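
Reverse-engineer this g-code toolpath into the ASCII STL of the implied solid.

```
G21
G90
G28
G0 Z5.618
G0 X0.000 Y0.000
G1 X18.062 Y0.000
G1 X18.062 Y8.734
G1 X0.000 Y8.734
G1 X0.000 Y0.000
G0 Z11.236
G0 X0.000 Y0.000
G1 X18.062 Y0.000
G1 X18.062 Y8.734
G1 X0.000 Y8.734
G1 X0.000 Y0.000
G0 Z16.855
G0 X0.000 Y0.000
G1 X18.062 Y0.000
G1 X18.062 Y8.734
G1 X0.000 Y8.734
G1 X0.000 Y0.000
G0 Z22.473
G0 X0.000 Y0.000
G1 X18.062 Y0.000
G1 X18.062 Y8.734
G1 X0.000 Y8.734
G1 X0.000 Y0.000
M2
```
solid part
  facet normal 0.0000 0.0000 -1.0000
    outer loop
      vertex 18.062 8.734 0.000
      vertex 18.062 0.000 0.000
      vertex 0.000 0.000 0.000
    endloop
  endfacet
  facet normal 0.0000 0.0000 -1.0000
    outer loop
      vertex 0.000 8.734 0.000
      vertex 18.062 8.734 0.000
      vertex 0.000 0.000 0.000
    endloop
  endfacet
  facet normal 0.0000 0.0000 1.0000
    outer loop
      vertex 0.000 0.000 22.473
      vertex 18.062 0.000 22.473
      vertex 18.062 8.734 22.473
    endloop
  endfacet
  facet normal 0.0000 0.0000 1.0000
    outer loop
      vertex 0.000 0.000 22.473
      vertex 18.062 8.734 22.473
      vertex 0.000 8.734 22.473
    endloop
  endfacet
  facet normal 0.0000 -1.0000 0.0000
    outer loop
      vertex 0.000 0.000 0.000
      vertex 18.062 0.000 0.000
      vertex 18.062 0.000 22.473
    endloop
  endfacet
  facet normal 0.0000 -1.0000 0.0000
    outer loop
      vertex 0.000 0.000 0.000
      vertex 18.062 0.000 22.473
      vertex 0.000 0.000 22.473
    endloop
  endfacet
  facet normal 0.0000 1.0000 0.0000
    outer loop
      vertex 18.062 8.734 22.473
      vertex 18.062 8.734 0.000
      vertex 0.000 8.734 0.000
    endloop
  endfacet
  facet normal 0.0000 1.0000 0.0000
    outer loop
      vertex 0.000 8.734 22.473
      vertex 18.062 8.734 22.473
      vertex 0.000 8.734 0.000
    endloop
  endfacet
  facet normal -1.0000 0.0000 0.0000
    outer loop
      vertex 0.000 8.734 22.473
      vertex 0.000 8.734 0.000
      vertex 0.000 0.000 0.000
    endloop
  endfacet
  facet normal -1.0000 0.0000 0.0000
    outer loop
      vertex 0.000 0.000 22.473
      vertex 0.000 8.734 22.473
      vertex 0.000 0.000 0.000
    endloop
  endfacet
  facet normal 1.0000 0.0000 0.0000
    outer loop
      vertex 18.062 0.000 0.000
      vertex 18.062 8.734 0.000
      vertex 18.062 8.734 22.473
    endloop
  endfacet
  facet normal 1.0000 0.0000 0.0000
    outer loop
      vertex 18.062 0.000 0.000
      vertex 18.062 8.734 22.473
      vertex 18.062 0.000 22.473
    endloop
  endfacet
endsolid part

The G0 Z moves step by Δz≈5.618 mm. Every layer's G1 loop is the same polygon, so the solid is a straight extrusion of it from z=0 to z≈22.5. Closing with flat bottom and top caps and triangulating gives 12 facets — a rectangular box, roughly 18.1 × 8.73 mm footprint and 22.5 mm tall.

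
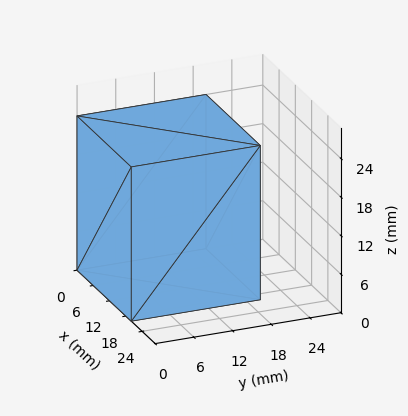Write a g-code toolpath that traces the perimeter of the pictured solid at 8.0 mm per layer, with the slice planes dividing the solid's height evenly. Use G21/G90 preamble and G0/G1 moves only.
Reading the render: the shape is a rectangular box, roughly 20 × 20 mm footprint and 24 mm tall (dimensions read to the nearest mm from the axis ticks). For the g-code, the solid's height is divided into equal slices at the stated Δz and each level perimeter traced with G1 moves after a G0 lift.

; perimeter-only toolpath
G21 ; units = mm
G90 ; absolute positioning
G28 ; home
; layer 1
G0 Z8.0
G0 X0.0 Y0.0
G1 X20.0 Y0.0
G1 X20.0 Y20.0
G1 X0.0 Y20.0
G1 X0.0 Y0.0
; layer 2
G0 Z16.0
G0 X0.0 Y0.0
G1 X20.0 Y0.0
G1 X20.0 Y20.0
G1 X0.0 Y20.0
G1 X0.0 Y0.0
; layer 3
G0 Z24.0
G0 X0.0 Y0.0
G1 X20.0 Y0.0
G1 X20.0 Y20.0
G1 X0.0 Y20.0
G1 X0.0 Y0.0
M2 ; end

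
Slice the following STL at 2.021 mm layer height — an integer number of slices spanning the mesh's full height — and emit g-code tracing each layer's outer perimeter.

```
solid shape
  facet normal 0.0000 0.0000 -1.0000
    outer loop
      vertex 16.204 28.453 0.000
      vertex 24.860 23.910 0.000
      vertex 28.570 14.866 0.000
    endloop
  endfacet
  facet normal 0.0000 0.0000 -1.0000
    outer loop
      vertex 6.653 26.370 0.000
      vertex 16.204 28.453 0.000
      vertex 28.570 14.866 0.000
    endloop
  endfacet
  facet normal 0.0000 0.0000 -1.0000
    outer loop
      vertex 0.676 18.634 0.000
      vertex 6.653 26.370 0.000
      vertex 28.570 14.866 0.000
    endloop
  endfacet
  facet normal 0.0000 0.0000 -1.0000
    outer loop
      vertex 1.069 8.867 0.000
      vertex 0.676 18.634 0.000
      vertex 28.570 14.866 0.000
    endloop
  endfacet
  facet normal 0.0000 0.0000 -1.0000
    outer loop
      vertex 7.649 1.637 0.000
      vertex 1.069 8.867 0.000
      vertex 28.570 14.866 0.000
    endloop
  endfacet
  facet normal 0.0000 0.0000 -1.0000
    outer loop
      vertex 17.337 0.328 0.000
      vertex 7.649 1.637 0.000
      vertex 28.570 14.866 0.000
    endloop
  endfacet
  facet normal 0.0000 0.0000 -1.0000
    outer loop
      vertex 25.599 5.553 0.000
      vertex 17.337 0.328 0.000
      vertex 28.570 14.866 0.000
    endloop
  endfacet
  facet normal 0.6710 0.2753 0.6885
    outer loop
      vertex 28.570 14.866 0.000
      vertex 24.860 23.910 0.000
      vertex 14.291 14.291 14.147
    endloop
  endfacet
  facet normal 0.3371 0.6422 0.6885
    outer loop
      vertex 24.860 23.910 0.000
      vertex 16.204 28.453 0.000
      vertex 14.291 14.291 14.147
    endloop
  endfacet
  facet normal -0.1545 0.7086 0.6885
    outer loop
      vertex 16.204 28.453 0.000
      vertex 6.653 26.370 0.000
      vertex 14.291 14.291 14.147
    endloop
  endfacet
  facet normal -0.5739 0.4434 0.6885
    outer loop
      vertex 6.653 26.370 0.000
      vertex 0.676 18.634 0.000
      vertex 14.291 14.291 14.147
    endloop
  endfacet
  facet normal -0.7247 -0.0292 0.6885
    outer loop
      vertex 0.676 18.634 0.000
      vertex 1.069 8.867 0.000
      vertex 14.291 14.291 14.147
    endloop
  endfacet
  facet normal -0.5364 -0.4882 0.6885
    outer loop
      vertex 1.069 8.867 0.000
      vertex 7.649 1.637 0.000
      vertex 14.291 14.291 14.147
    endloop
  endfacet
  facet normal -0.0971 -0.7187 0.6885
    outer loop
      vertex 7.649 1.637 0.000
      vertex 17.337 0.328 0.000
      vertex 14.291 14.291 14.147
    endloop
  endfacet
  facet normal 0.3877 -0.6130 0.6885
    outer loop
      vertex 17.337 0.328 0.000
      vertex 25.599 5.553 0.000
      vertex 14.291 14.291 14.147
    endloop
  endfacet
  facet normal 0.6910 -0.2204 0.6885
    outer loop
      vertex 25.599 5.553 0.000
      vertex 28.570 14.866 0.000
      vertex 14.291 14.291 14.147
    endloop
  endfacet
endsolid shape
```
; perimeter-only toolpath
G21 ; units = mm
G90 ; absolute positioning
G28 ; home
; layer 1
G0 Z2.021
G0 X26.530 Y14.784
G1 X23.350 Y22.536
G1 X15.931 Y26.430
G1 X7.744 Y24.644
G1 X2.621 Y18.014
G1 X2.958 Y9.642
G1 X8.598 Y3.445
G1 X16.902 Y2.323
G1 X23.984 Y6.801
G1 X26.530 Y14.784
; layer 2
G0 Z4.042
G0 X24.490 Y14.702
G1 X21.840 Y21.162
G1 X15.657 Y24.407
G1 X8.835 Y22.919
G1 X4.566 Y17.393
G1 X4.847 Y10.417
G1 X9.547 Y5.252
G1 X16.467 Y4.317
G1 X22.368 Y8.050
G1 X24.490 Y14.702
; layer 3
G0 Z6.063
G0 X22.450 Y14.620
G1 X20.330 Y19.788
G1 X15.384 Y22.384
G1 X9.926 Y21.193
G1 X6.511 Y16.773
G1 X6.736 Y11.192
G1 X10.496 Y7.060
G1 X16.032 Y6.312
G1 X20.753 Y9.298
G1 X22.450 Y14.620
; layer 4
G0 Z8.084
G0 X20.411 Y14.537
G1 X18.821 Y18.413
G1 X15.111 Y20.360
G1 X11.018 Y19.468
G1 X8.456 Y16.152
G1 X8.624 Y11.966
G1 X11.444 Y8.868
G1 X15.596 Y8.307
G1 X19.137 Y10.546
G1 X20.411 Y14.537
; layer 5
G0 Z10.105
G0 X18.371 Y14.455
G1 X17.311 Y17.039
G1 X14.838 Y18.337
G1 X12.109 Y17.742
G1 X10.401 Y15.532
G1 X10.513 Y12.741
G1 X12.393 Y10.676
G1 X15.161 Y10.302
G1 X17.522 Y11.794
G1 X18.371 Y14.455
; layer 6
G0 Z12.126
G0 X16.331 Y14.373
G1 X15.801 Y15.665
G1 X14.564 Y16.314
G1 X13.200 Y16.017
G1 X12.346 Y14.911
G1 X12.402 Y13.516
G1 X13.342 Y12.483
G1 X14.726 Y12.296
G1 X15.906 Y13.043
G1 X16.331 Y14.373
M2 ; end

The solid is a regular 9-sided pyramid, base circumscribed radius ≈ 14.3 mm, apex at z ≈ 14.1 mm. Slicing at Δz = 2.021 mm — 7 equal slices spanning the solid's height, so layer i sits at z = i·h/7 — gives 6 non-empty perimeters. Each is a 9-segment closed polygon; G0 lifts to the layer z and rapids to the start vertex, then G1 traces the edges. The cross-section shrinks linearly with z (the slice at the apex is degenerate and omitted).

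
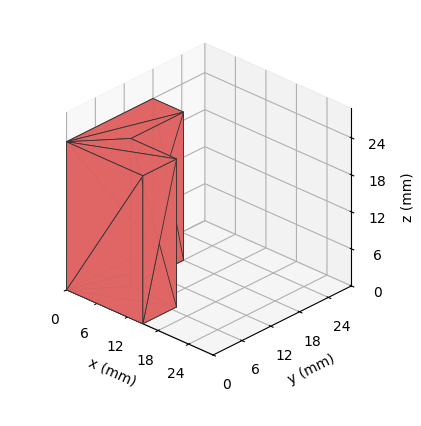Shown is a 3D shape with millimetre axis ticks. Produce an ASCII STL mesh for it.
Reading the render: the shape is an L-shaped prism: outer 15 × 18 mm, arm thicknesses ≈ 7 mm (horizontal) and 6 mm (vertical), extruded 24 mm in z (dimensions read to the nearest mm from the axis ticks). For the STL, each face is triangulated and given an outward normal.

solid part
  facet normal 0.0000 0.0000 -1.0000
    outer loop
      vertex 15.0 7.0 0.0
      vertex 15.0 0.0 0.0
      vertex 0.0 0.0 0.0
    endloop
  endfacet
  facet normal 0.0000 0.0000 -1.0000
    outer loop
      vertex 6.0 7.0 0.0
      vertex 15.0 7.0 0.0
      vertex 0.0 0.0 0.0
    endloop
  endfacet
  facet normal 0.0000 0.0000 -1.0000
    outer loop
      vertex 6.0 18.0 0.0
      vertex 6.0 7.0 0.0
      vertex 0.0 0.0 0.0
    endloop
  endfacet
  facet normal 0.0000 0.0000 -1.0000
    outer loop
      vertex 0.0 18.0 0.0
      vertex 6.0 18.0 0.0
      vertex 0.0 0.0 0.0
    endloop
  endfacet
  facet normal 0.0000 0.0000 1.0000
    outer loop
      vertex 0.0 0.0 24.0
      vertex 15.0 0.0 24.0
      vertex 15.0 7.0 24.0
    endloop
  endfacet
  facet normal 0.0000 0.0000 1.0000
    outer loop
      vertex 0.0 0.0 24.0
      vertex 15.0 7.0 24.0
      vertex 6.0 7.0 24.0
    endloop
  endfacet
  facet normal 0.0000 0.0000 1.0000
    outer loop
      vertex 0.0 0.0 24.0
      vertex 6.0 7.0 24.0
      vertex 6.0 18.0 24.0
    endloop
  endfacet
  facet normal 0.0000 0.0000 1.0000
    outer loop
      vertex 0.0 0.0 24.0
      vertex 6.0 18.0 24.0
      vertex 0.0 18.0 24.0
    endloop
  endfacet
  facet normal 0.0000 -1.0000 0.0000
    outer loop
      vertex 0.0 0.0 0.0
      vertex 15.0 0.0 0.0
      vertex 15.0 0.0 24.0
    endloop
  endfacet
  facet normal 0.0000 -1.0000 0.0000
    outer loop
      vertex 0.0 0.0 0.0
      vertex 15.0 0.0 24.0
      vertex 0.0 0.0 24.0
    endloop
  endfacet
  facet normal 1.0000 0.0000 0.0000
    outer loop
      vertex 15.0 0.0 0.0
      vertex 15.0 7.0 0.0
      vertex 15.0 7.0 24.0
    endloop
  endfacet
  facet normal 1.0000 0.0000 0.0000
    outer loop
      vertex 15.0 0.0 0.0
      vertex 15.0 7.0 24.0
      vertex 15.0 0.0 24.0
    endloop
  endfacet
  facet normal 0.0000 1.0000 0.0000
    outer loop
      vertex 15.0 7.0 0.0
      vertex 6.0 7.0 0.0
      vertex 6.0 7.0 24.0
    endloop
  endfacet
  facet normal 0.0000 1.0000 0.0000
    outer loop
      vertex 15.0 7.0 0.0
      vertex 6.0 7.0 24.0
      vertex 15.0 7.0 24.0
    endloop
  endfacet
  facet normal 1.0000 0.0000 0.0000
    outer loop
      vertex 6.0 7.0 0.0
      vertex 6.0 18.0 0.0
      vertex 6.0 18.0 24.0
    endloop
  endfacet
  facet normal 1.0000 0.0000 0.0000
    outer loop
      vertex 6.0 7.0 0.0
      vertex 6.0 18.0 24.0
      vertex 6.0 7.0 24.0
    endloop
  endfacet
  facet normal 0.0000 1.0000 0.0000
    outer loop
      vertex 6.0 18.0 0.0
      vertex 0.0 18.0 0.0
      vertex 0.0 18.0 24.0
    endloop
  endfacet
  facet normal 0.0000 1.0000 0.0000
    outer loop
      vertex 6.0 18.0 0.0
      vertex 0.0 18.0 24.0
      vertex 6.0 18.0 24.0
    endloop
  endfacet
  facet normal -1.0000 0.0000 0.0000
    outer loop
      vertex 0.0 18.0 0.0
      vertex 0.0 0.0 0.0
      vertex 0.0 0.0 24.0
    endloop
  endfacet
  facet normal -1.0000 0.0000 0.0000
    outer loop
      vertex 0.0 18.0 0.0
      vertex 0.0 0.0 24.0
      vertex 0.0 18.0 24.0
    endloop
  endfacet
endsolid part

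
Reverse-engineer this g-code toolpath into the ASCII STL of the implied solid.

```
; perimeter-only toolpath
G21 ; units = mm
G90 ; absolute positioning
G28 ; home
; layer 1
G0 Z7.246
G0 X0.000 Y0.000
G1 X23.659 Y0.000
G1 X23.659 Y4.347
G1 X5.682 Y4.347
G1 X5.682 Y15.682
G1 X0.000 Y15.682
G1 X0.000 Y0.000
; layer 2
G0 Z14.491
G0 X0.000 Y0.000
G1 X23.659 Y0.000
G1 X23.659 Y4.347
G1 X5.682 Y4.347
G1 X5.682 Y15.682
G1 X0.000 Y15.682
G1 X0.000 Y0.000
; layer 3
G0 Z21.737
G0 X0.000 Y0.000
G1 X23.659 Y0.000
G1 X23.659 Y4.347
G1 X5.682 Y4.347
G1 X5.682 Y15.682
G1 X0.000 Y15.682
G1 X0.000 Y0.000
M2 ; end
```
solid part
  facet normal 0.0000 0.0000 -1.0000
    outer loop
      vertex 23.659 4.347 0.000
      vertex 23.659 0.000 0.000
      vertex 0.000 0.000 0.000
    endloop
  endfacet
  facet normal 0.0000 0.0000 -1.0000
    outer loop
      vertex 5.682 4.347 0.000
      vertex 23.659 4.347 0.000
      vertex 0.000 0.000 0.000
    endloop
  endfacet
  facet normal 0.0000 0.0000 -1.0000
    outer loop
      vertex 5.682 15.682 0.000
      vertex 5.682 4.347 0.000
      vertex 0.000 0.000 0.000
    endloop
  endfacet
  facet normal 0.0000 0.0000 -1.0000
    outer loop
      vertex 0.000 15.682 0.000
      vertex 5.682 15.682 0.000
      vertex 0.000 0.000 0.000
    endloop
  endfacet
  facet normal 0.0000 0.0000 1.0000
    outer loop
      vertex 0.000 0.000 21.737
      vertex 23.659 0.000 21.737
      vertex 23.659 4.347 21.737
    endloop
  endfacet
  facet normal 0.0000 0.0000 1.0000
    outer loop
      vertex 0.000 0.000 21.737
      vertex 23.659 4.347 21.737
      vertex 5.682 4.347 21.737
    endloop
  endfacet
  facet normal 0.0000 0.0000 1.0000
    outer loop
      vertex 0.000 0.000 21.737
      vertex 5.682 4.347 21.737
      vertex 5.682 15.682 21.737
    endloop
  endfacet
  facet normal 0.0000 0.0000 1.0000
    outer loop
      vertex 0.000 0.000 21.737
      vertex 5.682 15.682 21.737
      vertex 0.000 15.682 21.737
    endloop
  endfacet
  facet normal 0.0000 -1.0000 0.0000
    outer loop
      vertex 0.000 0.000 0.000
      vertex 23.659 0.000 0.000
      vertex 23.659 0.000 21.737
    endloop
  endfacet
  facet normal 0.0000 -1.0000 0.0000
    outer loop
      vertex 0.000 0.000 0.000
      vertex 23.659 0.000 21.737
      vertex 0.000 0.000 21.737
    endloop
  endfacet
  facet normal 1.0000 0.0000 0.0000
    outer loop
      vertex 23.659 0.000 0.000
      vertex 23.659 4.347 0.000
      vertex 23.659 4.347 21.737
    endloop
  endfacet
  facet normal 1.0000 0.0000 0.0000
    outer loop
      vertex 23.659 0.000 0.000
      vertex 23.659 4.347 21.737
      vertex 23.659 0.000 21.737
    endloop
  endfacet
  facet normal 0.0000 1.0000 0.0000
    outer loop
      vertex 23.659 4.347 0.000
      vertex 5.682 4.347 0.000
      vertex 5.682 4.347 21.737
    endloop
  endfacet
  facet normal 0.0000 1.0000 0.0000
    outer loop
      vertex 23.659 4.347 0.000
      vertex 5.682 4.347 21.737
      vertex 23.659 4.347 21.737
    endloop
  endfacet
  facet normal 1.0000 0.0000 0.0000
    outer loop
      vertex 5.682 4.347 0.000
      vertex 5.682 15.682 0.000
      vertex 5.682 15.682 21.737
    endloop
  endfacet
  facet normal 1.0000 0.0000 0.0000
    outer loop
      vertex 5.682 4.347 0.000
      vertex 5.682 15.682 21.737
      vertex 5.682 4.347 21.737
    endloop
  endfacet
  facet normal 0.0000 1.0000 0.0000
    outer loop
      vertex 5.682 15.682 0.000
      vertex 0.000 15.682 0.000
      vertex 0.000 15.682 21.737
    endloop
  endfacet
  facet normal 0.0000 1.0000 0.0000
    outer loop
      vertex 5.682 15.682 0.000
      vertex 0.000 15.682 21.737
      vertex 5.682 15.682 21.737
    endloop
  endfacet
  facet normal -1.0000 0.0000 0.0000
    outer loop
      vertex 0.000 15.682 0.000
      vertex 0.000 0.000 0.000
      vertex 0.000 0.000 21.737
    endloop
  endfacet
  facet normal -1.0000 0.0000 0.0000
    outer loop
      vertex 0.000 15.682 0.000
      vertex 0.000 0.000 21.737
      vertex 0.000 15.682 21.737
    endloop
  endfacet
endsolid part

The G0 Z moves step by Δz≈7.246 mm. Every layer's G1 loop is the same polygon, so the solid is a straight extrusion of it from z=0 to z≈21.7. Closing with flat bottom and top caps and triangulating gives 20 facets — an L-shaped prism: outer 23.7 × 15.7 mm, arm thicknesses ≈ 4.35 mm (horizontal) and 5.68 mm (vertical), extruded 21.7 mm in z.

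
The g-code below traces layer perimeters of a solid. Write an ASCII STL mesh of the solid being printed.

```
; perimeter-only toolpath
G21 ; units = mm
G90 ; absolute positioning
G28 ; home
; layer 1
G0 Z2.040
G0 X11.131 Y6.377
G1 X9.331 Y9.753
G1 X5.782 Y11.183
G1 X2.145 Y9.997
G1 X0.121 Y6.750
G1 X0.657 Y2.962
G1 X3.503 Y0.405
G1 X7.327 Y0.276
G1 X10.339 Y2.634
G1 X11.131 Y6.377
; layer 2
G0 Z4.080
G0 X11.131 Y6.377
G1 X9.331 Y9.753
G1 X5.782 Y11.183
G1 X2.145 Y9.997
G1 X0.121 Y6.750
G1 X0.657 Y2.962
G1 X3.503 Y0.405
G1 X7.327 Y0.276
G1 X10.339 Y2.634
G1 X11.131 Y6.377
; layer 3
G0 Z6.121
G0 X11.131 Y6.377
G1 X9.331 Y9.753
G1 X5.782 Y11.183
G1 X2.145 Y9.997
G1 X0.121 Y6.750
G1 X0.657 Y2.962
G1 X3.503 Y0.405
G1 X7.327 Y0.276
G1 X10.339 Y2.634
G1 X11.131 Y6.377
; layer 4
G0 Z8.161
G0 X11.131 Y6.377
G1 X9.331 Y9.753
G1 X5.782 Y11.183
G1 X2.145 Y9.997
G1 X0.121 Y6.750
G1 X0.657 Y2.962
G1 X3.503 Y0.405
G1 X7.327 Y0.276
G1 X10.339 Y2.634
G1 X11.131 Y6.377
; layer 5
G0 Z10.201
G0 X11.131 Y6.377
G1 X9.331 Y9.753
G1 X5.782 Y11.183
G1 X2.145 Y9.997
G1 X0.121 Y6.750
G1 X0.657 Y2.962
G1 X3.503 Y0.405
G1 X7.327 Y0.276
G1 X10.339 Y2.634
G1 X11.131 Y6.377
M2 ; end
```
solid part
  facet normal 0.0000 0.0000 -1.0000
    outer loop
      vertex 5.782 11.183 0.000
      vertex 9.331 9.753 0.000
      vertex 11.131 6.377 0.000
    endloop
  endfacet
  facet normal 0.0000 0.0000 -1.0000
    outer loop
      vertex 2.145 9.997 0.000
      vertex 5.782 11.183 0.000
      vertex 11.131 6.377 0.000
    endloop
  endfacet
  facet normal 0.0000 0.0000 -1.0000
    outer loop
      vertex 0.121 6.750 0.000
      vertex 2.145 9.997 0.000
      vertex 11.131 6.377 0.000
    endloop
  endfacet
  facet normal 0.0000 0.0000 -1.0000
    outer loop
      vertex 0.657 2.962 0.000
      vertex 0.121 6.750 0.000
      vertex 11.131 6.377 0.000
    endloop
  endfacet
  facet normal 0.0000 0.0000 -1.0000
    outer loop
      vertex 3.503 0.405 0.000
      vertex 0.657 2.962 0.000
      vertex 11.131 6.377 0.000
    endloop
  endfacet
  facet normal 0.0000 0.0000 -1.0000
    outer loop
      vertex 7.327 0.276 0.000
      vertex 3.503 0.405 0.000
      vertex 11.131 6.377 0.000
    endloop
  endfacet
  facet normal 0.0000 0.0000 -1.0000
    outer loop
      vertex 10.339 2.634 0.000
      vertex 7.327 0.276 0.000
      vertex 11.131 6.377 0.000
    endloop
  endfacet
  facet normal 0.0000 0.0000 1.0000
    outer loop
      vertex 11.131 6.377 10.201
      vertex 9.331 9.753 10.201
      vertex 5.782 11.183 10.201
    endloop
  endfacet
  facet normal 0.0000 0.0000 1.0000
    outer loop
      vertex 11.131 6.377 10.201
      vertex 5.782 11.183 10.201
      vertex 2.145 9.997 10.201
    endloop
  endfacet
  facet normal 0.0000 0.0000 1.0000
    outer loop
      vertex 11.131 6.377 10.201
      vertex 2.145 9.997 10.201
      vertex 0.121 6.750 10.201
    endloop
  endfacet
  facet normal 0.0000 0.0000 1.0000
    outer loop
      vertex 11.131 6.377 10.201
      vertex 0.121 6.750 10.201
      vertex 0.657 2.962 10.201
    endloop
  endfacet
  facet normal 0.0000 0.0000 1.0000
    outer loop
      vertex 11.131 6.377 10.201
      vertex 0.657 2.962 10.201
      vertex 3.503 0.405 10.201
    endloop
  endfacet
  facet normal 0.0000 0.0000 1.0000
    outer loop
      vertex 11.131 6.377 10.201
      vertex 3.503 0.405 10.201
      vertex 7.327 0.276 10.201
    endloop
  endfacet
  facet normal 0.0000 0.0000 1.0000
    outer loop
      vertex 11.131 6.377 10.201
      vertex 7.327 0.276 10.201
      vertex 10.339 2.634 10.201
    endloop
  endfacet
  facet normal 0.8824 0.4705 0.0000
    outer loop
      vertex 11.131 6.377 0.000
      vertex 9.331 9.753 0.000
      vertex 9.331 9.753 10.201
    endloop
  endfacet
  facet normal 0.8824 0.4705 0.0000
    outer loop
      vertex 11.131 6.377 0.000
      vertex 9.331 9.753 10.201
      vertex 11.131 6.377 10.201
    endloop
  endfacet
  facet normal 0.3737 0.9275 0.0000
    outer loop
      vertex 9.331 9.753 0.000
      vertex 5.782 11.183 0.000
      vertex 5.782 11.183 10.201
    endloop
  endfacet
  facet normal 0.3737 0.9275 0.0000
    outer loop
      vertex 9.331 9.753 0.000
      vertex 5.782 11.183 10.201
      vertex 9.331 9.753 10.201
    endloop
  endfacet
  facet normal -0.3100 0.9507 0.0000
    outer loop
      vertex 5.782 11.183 0.000
      vertex 2.145 9.997 0.000
      vertex 2.145 9.997 10.201
    endloop
  endfacet
  facet normal -0.3100 0.9507 0.0000
    outer loop
      vertex 5.782 11.183 0.000
      vertex 2.145 9.997 10.201
      vertex 5.782 11.183 10.201
    endloop
  endfacet
  facet normal -0.8486 0.5290 0.0000
    outer loop
      vertex 2.145 9.997 0.000
      vertex 0.121 6.750 0.000
      vertex 0.121 6.750 10.201
    endloop
  endfacet
  facet normal -0.8486 0.5290 0.0000
    outer loop
      vertex 2.145 9.997 0.000
      vertex 0.121 6.750 10.201
      vertex 2.145 9.997 10.201
    endloop
  endfacet
  facet normal -0.9901 -0.1401 0.0000
    outer loop
      vertex 0.121 6.750 0.000
      vertex 0.657 2.962 0.000
      vertex 0.657 2.962 10.201
    endloop
  endfacet
  facet normal -0.9901 -0.1401 0.0000
    outer loop
      vertex 0.121 6.750 0.000
      vertex 0.657 2.962 10.201
      vertex 0.121 6.750 10.201
    endloop
  endfacet
  facet normal -0.6683 -0.7439 0.0000
    outer loop
      vertex 0.657 2.962 0.000
      vertex 3.503 0.405 0.000
      vertex 3.503 0.405 10.201
    endloop
  endfacet
  facet normal -0.6683 -0.7439 0.0000
    outer loop
      vertex 0.657 2.962 0.000
      vertex 3.503 0.405 10.201
      vertex 0.657 2.962 10.201
    endloop
  endfacet
  facet normal -0.0337 -0.9994 0.0000
    outer loop
      vertex 3.503 0.405 0.000
      vertex 7.327 0.276 0.000
      vertex 7.327 0.276 10.201
    endloop
  endfacet
  facet normal -0.0337 -0.9994 0.0000
    outer loop
      vertex 3.503 0.405 0.000
      vertex 7.327 0.276 10.201
      vertex 3.503 0.405 10.201
    endloop
  endfacet
  facet normal 0.6164 -0.7874 0.0000
    outer loop
      vertex 7.327 0.276 0.000
      vertex 10.339 2.634 0.000
      vertex 10.339 2.634 10.201
    endloop
  endfacet
  facet normal 0.6164 -0.7874 0.0000
    outer loop
      vertex 7.327 0.276 0.000
      vertex 10.339 2.634 10.201
      vertex 7.327 0.276 10.201
    endloop
  endfacet
  facet normal 0.9783 -0.2070 0.0000
    outer loop
      vertex 10.339 2.634 0.000
      vertex 11.131 6.377 0.000
      vertex 11.131 6.377 10.201
    endloop
  endfacet
  facet normal 0.9783 -0.2070 0.0000
    outer loop
      vertex 10.339 2.634 0.000
      vertex 11.131 6.377 10.201
      vertex 10.339 2.634 10.201
    endloop
  endfacet
endsolid part

The G0 Z moves step by Δz≈2.040 mm. Every layer's G1 loop is the same polygon, so the solid is a straight extrusion of it from z=0 to z≈10.2. Closing with flat bottom and top caps and triangulating gives 32 facets — a regular 9-sided prism (a cylinder approximated with 9 flat sides), circumscribed radius ≈ 5.59 mm, height ≈ 10.2 mm.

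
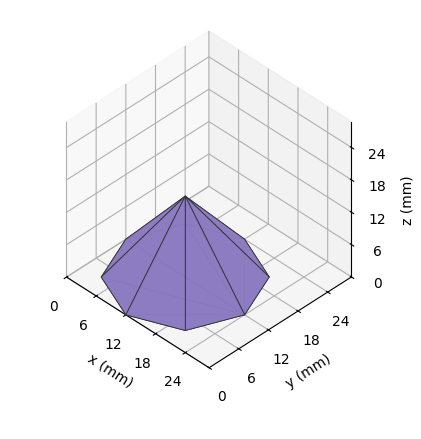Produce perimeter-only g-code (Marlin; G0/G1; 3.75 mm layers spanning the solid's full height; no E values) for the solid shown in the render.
Reading the render: the shape is a regular 8-sided pyramid, base circumscribed radius ≈ 12 mm, apex at z ≈ 15 mm (dimensions read to the nearest mm from the axis ticks). For the g-code, the solid's height is divided into equal slices at the stated Δz and each level perimeter traced with G1 moves after a G0 lift.

; perimeter-only toolpath
G21 ; units = mm
G90 ; absolute positioning
G28 ; home
; layer 1
G0 Z3.75
G0 X21.00 Y12.00
G1 X18.37 Y18.37
G1 X12.00 Y21.00
G1 X5.63 Y18.37
G1 X3.00 Y12.00
G1 X5.63 Y5.63
G1 X12.00 Y3.00
G1 X18.37 Y5.63
G1 X21.00 Y12.00
; layer 2
G0 Z7.50
G0 X18.00 Y12.00
G1 X16.24 Y16.24
G1 X12.00 Y18.00
G1 X7.75 Y16.24
G1 X6.00 Y12.00
G1 X7.75 Y7.75
G1 X12.00 Y6.00
G1 X16.24 Y7.75
G1 X18.00 Y12.00
; layer 3
G0 Z11.25
G0 X15.00 Y12.00
G1 X14.12 Y14.12
G1 X12.00 Y15.00
G1 X9.88 Y14.12
G1 X9.00 Y12.00
G1 X9.88 Y9.88
G1 X12.00 Y9.00
G1 X14.12 Y9.88
G1 X15.00 Y12.00
M2 ; end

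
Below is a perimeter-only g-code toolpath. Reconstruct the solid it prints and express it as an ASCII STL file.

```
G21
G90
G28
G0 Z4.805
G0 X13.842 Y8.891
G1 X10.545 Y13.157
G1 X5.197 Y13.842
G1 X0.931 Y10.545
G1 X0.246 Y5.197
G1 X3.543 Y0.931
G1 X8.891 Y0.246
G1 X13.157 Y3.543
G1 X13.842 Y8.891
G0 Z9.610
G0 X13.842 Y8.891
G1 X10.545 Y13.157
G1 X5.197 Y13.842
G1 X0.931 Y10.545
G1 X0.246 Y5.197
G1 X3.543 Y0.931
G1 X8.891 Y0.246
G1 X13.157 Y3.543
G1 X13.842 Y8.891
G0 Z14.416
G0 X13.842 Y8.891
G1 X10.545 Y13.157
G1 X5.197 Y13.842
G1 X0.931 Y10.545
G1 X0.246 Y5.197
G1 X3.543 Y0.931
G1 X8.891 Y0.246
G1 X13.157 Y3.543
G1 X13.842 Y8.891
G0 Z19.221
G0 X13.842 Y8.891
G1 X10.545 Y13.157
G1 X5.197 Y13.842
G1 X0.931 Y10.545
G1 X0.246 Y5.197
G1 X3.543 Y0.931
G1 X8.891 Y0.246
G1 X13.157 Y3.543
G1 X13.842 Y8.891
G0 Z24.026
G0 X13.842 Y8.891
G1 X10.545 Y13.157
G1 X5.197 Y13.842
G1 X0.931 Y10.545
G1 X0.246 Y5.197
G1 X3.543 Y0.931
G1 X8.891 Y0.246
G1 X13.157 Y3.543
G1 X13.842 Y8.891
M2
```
solid part
  facet normal 0.0000 0.0000 -1.0000
    outer loop
      vertex 5.197 13.842 0.000
      vertex 10.545 13.157 0.000
      vertex 13.842 8.891 0.000
    endloop
  endfacet
  facet normal 0.0000 0.0000 -1.0000
    outer loop
      vertex 0.931 10.545 0.000
      vertex 5.197 13.842 0.000
      vertex 13.842 8.891 0.000
    endloop
  endfacet
  facet normal 0.0000 0.0000 -1.0000
    outer loop
      vertex 0.246 5.197 0.000
      vertex 0.931 10.545 0.000
      vertex 13.842 8.891 0.000
    endloop
  endfacet
  facet normal 0.0000 0.0000 -1.0000
    outer loop
      vertex 3.543 0.931 0.000
      vertex 0.246 5.197 0.000
      vertex 13.842 8.891 0.000
    endloop
  endfacet
  facet normal 0.0000 0.0000 -1.0000
    outer loop
      vertex 8.891 0.246 0.000
      vertex 3.543 0.931 0.000
      vertex 13.842 8.891 0.000
    endloop
  endfacet
  facet normal 0.0000 0.0000 -1.0000
    outer loop
      vertex 13.157 3.543 0.000
      vertex 8.891 0.246 0.000
      vertex 13.842 8.891 0.000
    endloop
  endfacet
  facet normal 0.0000 0.0000 1.0000
    outer loop
      vertex 13.842 8.891 24.026
      vertex 10.545 13.157 24.026
      vertex 5.197 13.842 24.026
    endloop
  endfacet
  facet normal 0.0000 0.0000 1.0000
    outer loop
      vertex 13.842 8.891 24.026
      vertex 5.197 13.842 24.026
      vertex 0.931 10.545 24.026
    endloop
  endfacet
  facet normal 0.0000 0.0000 1.0000
    outer loop
      vertex 13.842 8.891 24.026
      vertex 0.931 10.545 24.026
      vertex 0.246 5.197 24.026
    endloop
  endfacet
  facet normal 0.0000 0.0000 1.0000
    outer loop
      vertex 13.842 8.891 24.026
      vertex 0.246 5.197 24.026
      vertex 3.543 0.931 24.026
    endloop
  endfacet
  facet normal 0.0000 0.0000 1.0000
    outer loop
      vertex 13.842 8.891 24.026
      vertex 3.543 0.931 24.026
      vertex 8.891 0.246 24.026
    endloop
  endfacet
  facet normal 0.0000 0.0000 1.0000
    outer loop
      vertex 13.842 8.891 24.026
      vertex 8.891 0.246 24.026
      vertex 13.157 3.543 24.026
    endloop
  endfacet
  facet normal 0.7912 0.6115 0.0000
    outer loop
      vertex 13.842 8.891 0.000
      vertex 10.545 13.157 0.000
      vertex 10.545 13.157 24.026
    endloop
  endfacet
  facet normal 0.7912 0.6115 0.0000
    outer loop
      vertex 13.842 8.891 0.000
      vertex 10.545 13.157 24.026
      vertex 13.842 8.891 24.026
    endloop
  endfacet
  facet normal 0.1270 0.9919 0.0000
    outer loop
      vertex 10.545 13.157 0.000
      vertex 5.197 13.842 0.000
      vertex 5.197 13.842 24.026
    endloop
  endfacet
  facet normal 0.1270 0.9919 0.0000
    outer loop
      vertex 10.545 13.157 0.000
      vertex 5.197 13.842 24.026
      vertex 10.545 13.157 24.026
    endloop
  endfacet
  facet normal -0.6115 0.7912 0.0000
    outer loop
      vertex 5.197 13.842 0.000
      vertex 0.931 10.545 0.000
      vertex 0.931 10.545 24.026
    endloop
  endfacet
  facet normal -0.6115 0.7912 0.0000
    outer loop
      vertex 5.197 13.842 0.000
      vertex 0.931 10.545 24.026
      vertex 5.197 13.842 24.026
    endloop
  endfacet
  facet normal -0.9919 0.1270 0.0000
    outer loop
      vertex 0.931 10.545 0.000
      vertex 0.246 5.197 0.000
      vertex 0.246 5.197 24.026
    endloop
  endfacet
  facet normal -0.9919 0.1270 0.0000
    outer loop
      vertex 0.931 10.545 0.000
      vertex 0.246 5.197 24.026
      vertex 0.931 10.545 24.026
    endloop
  endfacet
  facet normal -0.7912 -0.6115 0.0000
    outer loop
      vertex 0.246 5.197 0.000
      vertex 3.543 0.931 0.000
      vertex 3.543 0.931 24.026
    endloop
  endfacet
  facet normal -0.7912 -0.6115 0.0000
    outer loop
      vertex 0.246 5.197 0.000
      vertex 3.543 0.931 24.026
      vertex 0.246 5.197 24.026
    endloop
  endfacet
  facet normal -0.1270 -0.9919 0.0000
    outer loop
      vertex 3.543 0.931 0.000
      vertex 8.891 0.246 0.000
      vertex 8.891 0.246 24.026
    endloop
  endfacet
  facet normal -0.1270 -0.9919 0.0000
    outer loop
      vertex 3.543 0.931 0.000
      vertex 8.891 0.246 24.026
      vertex 3.543 0.931 24.026
    endloop
  endfacet
  facet normal 0.6115 -0.7912 0.0000
    outer loop
      vertex 8.891 0.246 0.000
      vertex 13.157 3.543 0.000
      vertex 13.157 3.543 24.026
    endloop
  endfacet
  facet normal 0.6115 -0.7912 0.0000
    outer loop
      vertex 8.891 0.246 0.000
      vertex 13.157 3.543 24.026
      vertex 8.891 0.246 24.026
    endloop
  endfacet
  facet normal 0.9919 -0.1270 0.0000
    outer loop
      vertex 13.157 3.543 0.000
      vertex 13.842 8.891 0.000
      vertex 13.842 8.891 24.026
    endloop
  endfacet
  facet normal 0.9919 -0.1270 0.0000
    outer loop
      vertex 13.157 3.543 0.000
      vertex 13.842 8.891 24.026
      vertex 13.157 3.543 24.026
    endloop
  endfacet
endsolid part

The G0 Z moves step by Δz≈4.805 mm. Every layer's G1 loop is the same polygon, so the solid is a straight extrusion of it from z=0 to z≈24. Closing with flat bottom and top caps and triangulating gives 28 facets — a regular 8-sided prism (a cylinder approximated with 8 flat sides), circumscribed radius ≈ 7.04 mm, height ≈ 24 mm.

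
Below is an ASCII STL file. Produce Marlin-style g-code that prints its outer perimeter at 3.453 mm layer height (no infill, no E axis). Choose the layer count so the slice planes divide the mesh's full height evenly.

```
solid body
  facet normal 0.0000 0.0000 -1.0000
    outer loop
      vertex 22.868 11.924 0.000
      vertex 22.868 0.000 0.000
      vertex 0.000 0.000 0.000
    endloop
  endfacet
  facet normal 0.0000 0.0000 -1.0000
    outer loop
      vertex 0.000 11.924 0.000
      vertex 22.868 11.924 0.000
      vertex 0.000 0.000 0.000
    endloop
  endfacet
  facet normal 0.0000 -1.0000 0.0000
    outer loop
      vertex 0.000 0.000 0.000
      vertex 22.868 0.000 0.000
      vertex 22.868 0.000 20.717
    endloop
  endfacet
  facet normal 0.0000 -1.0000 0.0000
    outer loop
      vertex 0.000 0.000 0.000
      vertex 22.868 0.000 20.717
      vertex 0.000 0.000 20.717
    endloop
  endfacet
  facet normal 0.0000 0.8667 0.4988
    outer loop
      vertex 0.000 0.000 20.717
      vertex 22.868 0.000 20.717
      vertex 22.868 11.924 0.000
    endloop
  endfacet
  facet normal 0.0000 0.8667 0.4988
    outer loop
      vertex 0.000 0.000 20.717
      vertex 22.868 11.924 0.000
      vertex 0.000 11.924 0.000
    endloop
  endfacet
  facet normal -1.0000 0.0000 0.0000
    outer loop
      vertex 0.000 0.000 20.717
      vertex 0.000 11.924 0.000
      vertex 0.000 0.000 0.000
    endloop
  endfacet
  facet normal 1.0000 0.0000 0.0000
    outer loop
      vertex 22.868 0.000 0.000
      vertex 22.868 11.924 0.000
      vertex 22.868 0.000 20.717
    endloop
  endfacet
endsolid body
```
; perimeter-only toolpath
G21 ; units = mm
G90 ; absolute positioning
G28 ; home
; layer 1
G0 Z3.453
G0 X0.000 Y0.000
G1 X22.868 Y0.000
G1 X22.868 Y9.937
G1 X0.000 Y9.937
G1 X0.000 Y0.000
; layer 2
G0 Z6.906
G0 X0.000 Y0.000
G1 X22.868 Y0.000
G1 X22.868 Y7.949
G1 X0.000 Y7.949
G1 X0.000 Y0.000
; layer 3
G0 Z10.358
G0 X0.000 Y0.000
G1 X22.868 Y0.000
G1 X22.868 Y5.962
G1 X0.000 Y5.962
G1 X0.000 Y0.000
; layer 4
G0 Z13.811
G0 X0.000 Y0.000
G1 X22.868 Y0.000
G1 X22.868 Y3.975
G1 X0.000 Y3.975
G1 X0.000 Y0.000
; layer 5
G0 Z17.264
G0 X0.000 Y0.000
G1 X22.868 Y0.000
G1 X22.868 Y1.987
G1 X0.000 Y1.987
G1 X0.000 Y0.000
M2 ; end

The solid is a wedge (ramp): 22.9 × 11.9 mm base, rising to 20.7 mm along the y=0 edge and sloping linearly to z=0 at y=11.9. Slicing at Δz = 3.453 mm — 6 equal slices spanning the solid's height, so layer i sits at z = i·h/6 — gives 5 non-empty perimeters. Each is a 4-segment closed polygon; G0 lifts to the layer z and rapids to the start vertex, then G1 traces the edges. The cross-section shrinks linearly with z (the slice at the apex is degenerate and omitted).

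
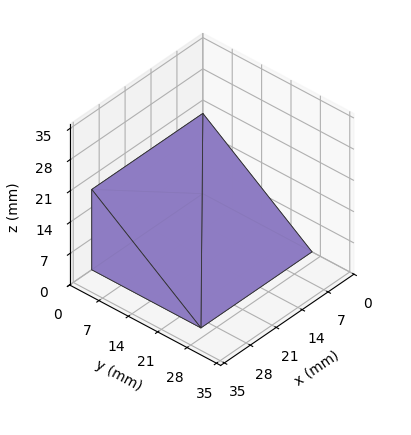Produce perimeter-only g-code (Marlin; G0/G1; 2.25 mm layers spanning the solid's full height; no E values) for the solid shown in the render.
Reading the render: the shape is a wedge (ramp): 30 × 26 mm base, rising to 18 mm along the y=0 edge and sloping linearly to z=0 at y=26 (dimensions read to the nearest mm from the axis ticks). For the g-code, the solid's height is divided into equal slices at the stated Δz and each level perimeter traced with G1 moves after a G0 lift.

; perimeter-only toolpath
G21 ; units = mm
G90 ; absolute positioning
G28 ; home
; layer 1
G0 Z2.25
G0 X0.00 Y0.00
G1 X30.00 Y0.00
G1 X30.00 Y22.75
G1 X0.00 Y22.75
G1 X0.00 Y0.00
; layer 2
G0 Z4.50
G0 X0.00 Y0.00
G1 X30.00 Y0.00
G1 X30.00 Y19.50
G1 X0.00 Y19.50
G1 X0.00 Y0.00
; layer 3
G0 Z6.75
G0 X0.00 Y0.00
G1 X30.00 Y0.00
G1 X30.00 Y16.25
G1 X0.00 Y16.25
G1 X0.00 Y0.00
; layer 4
G0 Z9.00
G0 X0.00 Y0.00
G1 X30.00 Y0.00
G1 X30.00 Y13.00
G1 X0.00 Y13.00
G1 X0.00 Y0.00
; layer 5
G0 Z11.25
G0 X0.00 Y0.00
G1 X30.00 Y0.00
G1 X30.00 Y9.75
G1 X0.00 Y9.75
G1 X0.00 Y0.00
; layer 6
G0 Z13.50
G0 X0.00 Y0.00
G1 X30.00 Y0.00
G1 X30.00 Y6.50
G1 X0.00 Y6.50
G1 X0.00 Y0.00
; layer 7
G0 Z15.75
G0 X0.00 Y0.00
G1 X30.00 Y0.00
G1 X30.00 Y3.25
G1 X0.00 Y3.25
G1 X0.00 Y0.00
M2 ; end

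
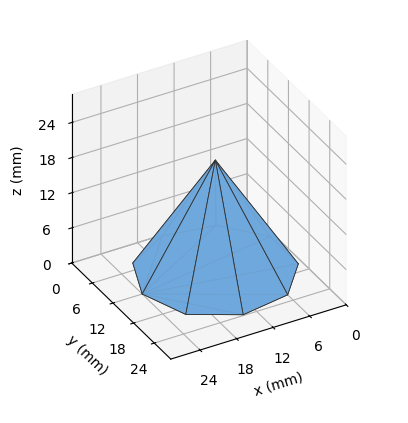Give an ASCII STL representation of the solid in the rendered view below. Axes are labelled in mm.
Reading the render: the shape is a regular 9-sided pyramid, base circumscribed radius ≈ 12 mm, apex at z ≈ 19 mm (dimensions read to the nearest mm from the axis ticks). For the STL, each face is triangulated and given an outward normal.

solid part
  facet normal 0.0000 0.0000 -1.0000
    outer loop
      vertex 14.1 23.8 0.0
      vertex 21.2 19.7 0.0
      vertex 24.0 12.0 0.0
    endloop
  endfacet
  facet normal 0.0000 0.0000 -1.0000
    outer loop
      vertex 6.0 22.4 0.0
      vertex 14.1 23.8 0.0
      vertex 24.0 12.0 0.0
    endloop
  endfacet
  facet normal 0.0000 0.0000 -1.0000
    outer loop
      vertex 0.7 16.1 0.0
      vertex 6.0 22.4 0.0
      vertex 24.0 12.0 0.0
    endloop
  endfacet
  facet normal 0.0000 0.0000 -1.0000
    outer loop
      vertex 0.7 7.9 0.0
      vertex 0.7 16.1 0.0
      vertex 24.0 12.0 0.0
    endloop
  endfacet
  facet normal 0.0000 0.0000 -1.0000
    outer loop
      vertex 6.0 1.6 0.0
      vertex 0.7 7.9 0.0
      vertex 24.0 12.0 0.0
    endloop
  endfacet
  facet normal 0.0000 0.0000 -1.0000
    outer loop
      vertex 14.1 0.2 0.0
      vertex 6.0 1.6 0.0
      vertex 24.0 12.0 0.0
    endloop
  endfacet
  facet normal 0.0000 0.0000 -1.0000
    outer loop
      vertex 21.2 4.3 0.0
      vertex 14.1 0.2 0.0
      vertex 24.0 12.0 0.0
    endloop
  endfacet
  facet normal 0.8082 0.2939 0.5104
    outer loop
      vertex 24.0 12.0 0.0
      vertex 21.2 19.7 0.0
      vertex 12.0 12.0 19.0
    endloop
  endfacet
  facet normal 0.4301 0.7448 0.5101
    outer loop
      vertex 21.2 19.7 0.0
      vertex 14.1 23.8 0.0
      vertex 12.0 12.0 19.0
    endloop
  endfacet
  facet normal -0.1465 0.8475 0.5102
    outer loop
      vertex 14.1 23.8 0.0
      vertex 6.0 22.4 0.0
      vertex 12.0 12.0 19.0
    endloop
  endfacet
  facet normal -0.6579 0.5535 0.5107
    outer loop
      vertex 6.0 22.4 0.0
      vertex 0.7 16.1 0.0
      vertex 12.0 12.0 19.0
    endloop
  endfacet
  facet normal -0.8595 0.0000 0.5112
    outer loop
      vertex 0.7 16.1 0.0
      vertex 0.7 7.9 0.0
      vertex 12.0 12.0 19.0
    endloop
  endfacet
  facet normal -0.6579 -0.5535 0.5107
    outer loop
      vertex 0.7 7.9 0.0
      vertex 6.0 1.6 0.0
      vertex 12.0 12.0 19.0
    endloop
  endfacet
  facet normal -0.1465 -0.8475 0.5102
    outer loop
      vertex 6.0 1.6 0.0
      vertex 14.1 0.2 0.0
      vertex 12.0 12.0 19.0
    endloop
  endfacet
  facet normal 0.4301 -0.7448 0.5101
    outer loop
      vertex 14.1 0.2 0.0
      vertex 21.2 4.3 0.0
      vertex 12.0 12.0 19.0
    endloop
  endfacet
  facet normal 0.8082 -0.2939 0.5104
    outer loop
      vertex 21.2 4.3 0.0
      vertex 24.0 12.0 0.0
      vertex 12.0 12.0 19.0
    endloop
  endfacet
endsolid part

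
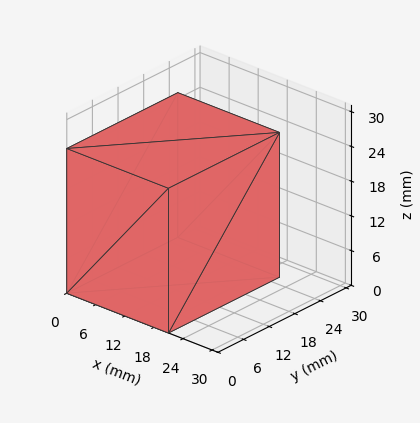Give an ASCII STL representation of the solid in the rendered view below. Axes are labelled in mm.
Reading the render: the shape is a rectangular box, roughly 21 × 26 mm footprint and 25 mm tall (dimensions read to the nearest mm from the axis ticks). For the STL, each face is triangulated and given an outward normal.

solid part
  facet normal 0.0000 0.0000 -1.0000
    outer loop
      vertex 21.0 26.0 0.0
      vertex 21.0 0.0 0.0
      vertex 0.0 0.0 0.0
    endloop
  endfacet
  facet normal 0.0000 0.0000 -1.0000
    outer loop
      vertex 0.0 26.0 0.0
      vertex 21.0 26.0 0.0
      vertex 0.0 0.0 0.0
    endloop
  endfacet
  facet normal 0.0000 0.0000 1.0000
    outer loop
      vertex 0.0 0.0 25.0
      vertex 21.0 0.0 25.0
      vertex 21.0 26.0 25.0
    endloop
  endfacet
  facet normal 0.0000 0.0000 1.0000
    outer loop
      vertex 0.0 0.0 25.0
      vertex 21.0 26.0 25.0
      vertex 0.0 26.0 25.0
    endloop
  endfacet
  facet normal 0.0000 -1.0000 0.0000
    outer loop
      vertex 0.0 0.0 0.0
      vertex 21.0 0.0 0.0
      vertex 21.0 0.0 25.0
    endloop
  endfacet
  facet normal 0.0000 -1.0000 0.0000
    outer loop
      vertex 0.0 0.0 0.0
      vertex 21.0 0.0 25.0
      vertex 0.0 0.0 25.0
    endloop
  endfacet
  facet normal 0.0000 1.0000 0.0000
    outer loop
      vertex 21.0 26.0 25.0
      vertex 21.0 26.0 0.0
      vertex 0.0 26.0 0.0
    endloop
  endfacet
  facet normal 0.0000 1.0000 0.0000
    outer loop
      vertex 0.0 26.0 25.0
      vertex 21.0 26.0 25.0
      vertex 0.0 26.0 0.0
    endloop
  endfacet
  facet normal -1.0000 0.0000 0.0000
    outer loop
      vertex 0.0 26.0 25.0
      vertex 0.0 26.0 0.0
      vertex 0.0 0.0 0.0
    endloop
  endfacet
  facet normal -1.0000 0.0000 0.0000
    outer loop
      vertex 0.0 0.0 25.0
      vertex 0.0 26.0 25.0
      vertex 0.0 0.0 0.0
    endloop
  endfacet
  facet normal 1.0000 0.0000 0.0000
    outer loop
      vertex 21.0 0.0 0.0
      vertex 21.0 26.0 0.0
      vertex 21.0 26.0 25.0
    endloop
  endfacet
  facet normal 1.0000 0.0000 0.0000
    outer loop
      vertex 21.0 0.0 0.0
      vertex 21.0 26.0 25.0
      vertex 21.0 0.0 25.0
    endloop
  endfacet
endsolid part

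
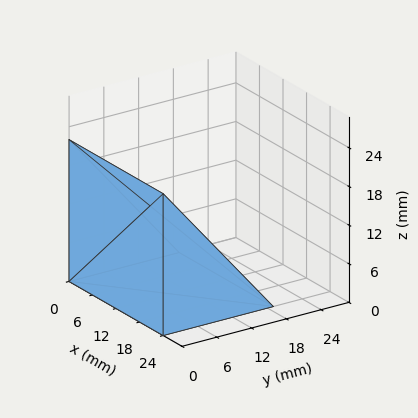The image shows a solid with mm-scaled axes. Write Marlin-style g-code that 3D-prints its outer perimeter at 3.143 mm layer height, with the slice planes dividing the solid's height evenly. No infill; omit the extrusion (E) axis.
Reading the render: the shape is a wedge (ramp): 24 × 19 mm base, rising to 22 mm along the y=0 edge and sloping linearly to z=0 at y=19 (dimensions read to the nearest mm from the axis ticks). For the g-code, the solid's height is divided into equal slices at the stated Δz and each level perimeter traced with G1 moves after a G0 lift.

; perimeter-only toolpath
G21 ; units = mm
G90 ; absolute positioning
G28 ; home
; layer 1
G0 Z3.143
G0 X0.000 Y0.000
G1 X24.000 Y0.000
G1 X24.000 Y16.286
G1 X0.000 Y16.286
G1 X0.000 Y0.000
; layer 2
G0 Z6.286
G0 X0.000 Y0.000
G1 X24.000 Y0.000
G1 X24.000 Y13.571
G1 X0.000 Y13.571
G1 X0.000 Y0.000
; layer 3
G0 Z9.429
G0 X0.000 Y0.000
G1 X24.000 Y0.000
G1 X24.000 Y10.857
G1 X0.000 Y10.857
G1 X0.000 Y0.000
; layer 4
G0 Z12.571
G0 X0.000 Y0.000
G1 X24.000 Y0.000
G1 X24.000 Y8.143
G1 X0.000 Y8.143
G1 X0.000 Y0.000
; layer 5
G0 Z15.714
G0 X0.000 Y0.000
G1 X24.000 Y0.000
G1 X24.000 Y5.429
G1 X0.000 Y5.429
G1 X0.000 Y0.000
; layer 6
G0 Z18.857
G0 X0.000 Y0.000
G1 X24.000 Y0.000
G1 X24.000 Y2.714
G1 X0.000 Y2.714
G1 X0.000 Y0.000
M2 ; end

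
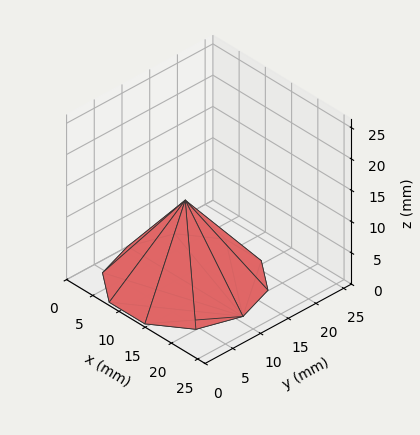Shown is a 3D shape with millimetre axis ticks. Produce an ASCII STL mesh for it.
Reading the render: the shape is a regular 10-sided pyramid, base circumscribed radius ≈ 11 mm, apex at z ≈ 13 mm (dimensions read to the nearest mm from the axis ticks). For the STL, each face is triangulated and given an outward normal.

solid part
  facet normal 0.0000 0.0000 -1.0000
    outer loop
      vertex 14.4 21.5 0.0
      vertex 19.9 17.5 0.0
      vertex 22.0 11.0 0.0
    endloop
  endfacet
  facet normal 0.0000 0.0000 -1.0000
    outer loop
      vertex 7.6 21.5 0.0
      vertex 14.4 21.5 0.0
      vertex 22.0 11.0 0.0
    endloop
  endfacet
  facet normal 0.0000 0.0000 -1.0000
    outer loop
      vertex 2.1 17.5 0.0
      vertex 7.6 21.5 0.0
      vertex 22.0 11.0 0.0
    endloop
  endfacet
  facet normal 0.0000 0.0000 -1.0000
    outer loop
      vertex 0.0 11.0 0.0
      vertex 2.1 17.5 0.0
      vertex 22.0 11.0 0.0
    endloop
  endfacet
  facet normal 0.0000 0.0000 -1.0000
    outer loop
      vertex 2.1 4.5 0.0
      vertex 0.0 11.0 0.0
      vertex 22.0 11.0 0.0
    endloop
  endfacet
  facet normal 0.0000 0.0000 -1.0000
    outer loop
      vertex 7.6 0.5 0.0
      vertex 2.1 4.5 0.0
      vertex 22.0 11.0 0.0
    endloop
  endfacet
  facet normal 0.0000 0.0000 -1.0000
    outer loop
      vertex 14.4 0.5 0.0
      vertex 7.6 0.5 0.0
      vertex 22.0 11.0 0.0
    endloop
  endfacet
  facet normal 0.0000 0.0000 -1.0000
    outer loop
      vertex 19.9 4.5 0.0
      vertex 14.4 0.5 0.0
      vertex 22.0 11.0 0.0
    endloop
  endfacet
  facet normal 0.7412 0.2395 0.6271
    outer loop
      vertex 22.0 11.0 0.0
      vertex 19.9 17.5 0.0
      vertex 11.0 11.0 13.0
    endloop
  endfacet
  facet normal 0.4577 0.6293 0.6280
    outer loop
      vertex 19.9 17.5 0.0
      vertex 14.4 21.5 0.0
      vertex 11.0 11.0 13.0
    endloop
  endfacet
  facet normal 0.0000 0.7779 0.6283
    outer loop
      vertex 14.4 21.5 0.0
      vertex 7.6 21.5 0.0
      vertex 11.0 11.0 13.0
    endloop
  endfacet
  facet normal -0.4577 0.6293 0.6280
    outer loop
      vertex 7.6 21.5 0.0
      vertex 2.1 17.5 0.0
      vertex 11.0 11.0 13.0
    endloop
  endfacet
  facet normal -0.7412 0.2395 0.6271
    outer loop
      vertex 2.1 17.5 0.0
      vertex 0.0 11.0 0.0
      vertex 11.0 11.0 13.0
    endloop
  endfacet
  facet normal -0.7412 -0.2395 0.6271
    outer loop
      vertex 0.0 11.0 0.0
      vertex 2.1 4.5 0.0
      vertex 11.0 11.0 13.0
    endloop
  endfacet
  facet normal -0.4577 -0.6293 0.6280
    outer loop
      vertex 2.1 4.5 0.0
      vertex 7.6 0.5 0.0
      vertex 11.0 11.0 13.0
    endloop
  endfacet
  facet normal 0.0000 -0.7779 0.6283
    outer loop
      vertex 7.6 0.5 0.0
      vertex 14.4 0.5 0.0
      vertex 11.0 11.0 13.0
    endloop
  endfacet
  facet normal 0.4577 -0.6293 0.6280
    outer loop
      vertex 14.4 0.5 0.0
      vertex 19.9 4.5 0.0
      vertex 11.0 11.0 13.0
    endloop
  endfacet
  facet normal 0.7412 -0.2395 0.6271
    outer loop
      vertex 19.9 4.5 0.0
      vertex 22.0 11.0 0.0
      vertex 11.0 11.0 13.0
    endloop
  endfacet
endsolid part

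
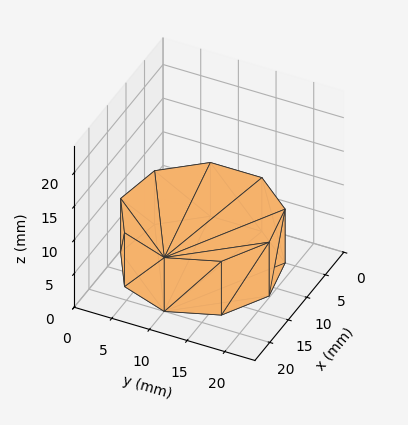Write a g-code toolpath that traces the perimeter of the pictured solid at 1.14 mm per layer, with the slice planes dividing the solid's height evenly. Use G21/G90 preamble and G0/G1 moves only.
Reading the render: the shape is a regular 9-sided prism (a cylinder approximated with 9 flat sides), circumscribed radius ≈ 10 mm, height ≈ 8 mm (dimensions read to the nearest mm from the axis ticks). For the g-code, the solid's height is divided into equal slices at the stated Δz and each level perimeter traced with G1 moves after a G0 lift.

; perimeter-only toolpath
G21 ; units = mm
G90 ; absolute positioning
G28 ; home
; layer 1
G0 Z1.14
G0 X20.00 Y10.00
G1 X17.66 Y16.43
G1 X11.74 Y19.85
G1 X5.00 Y18.66
G1 X0.60 Y13.42
G1 X0.60 Y6.58
G1 X5.00 Y1.34
G1 X11.74 Y0.15
G1 X17.66 Y3.57
G1 X20.00 Y10.00
; layer 2
G0 Z2.29
G0 X20.00 Y10.00
G1 X17.66 Y16.43
G1 X11.74 Y19.85
G1 X5.00 Y18.66
G1 X0.60 Y13.42
G1 X0.60 Y6.58
G1 X5.00 Y1.34
G1 X11.74 Y0.15
G1 X17.66 Y3.57
G1 X20.00 Y10.00
; layer 3
G0 Z3.43
G0 X20.00 Y10.00
G1 X17.66 Y16.43
G1 X11.74 Y19.85
G1 X5.00 Y18.66
G1 X0.60 Y13.42
G1 X0.60 Y6.58
G1 X5.00 Y1.34
G1 X11.74 Y0.15
G1 X17.66 Y3.57
G1 X20.00 Y10.00
; layer 4
G0 Z4.57
G0 X20.00 Y10.00
G1 X17.66 Y16.43
G1 X11.74 Y19.85
G1 X5.00 Y18.66
G1 X0.60 Y13.42
G1 X0.60 Y6.58
G1 X5.00 Y1.34
G1 X11.74 Y0.15
G1 X17.66 Y3.57
G1 X20.00 Y10.00
; layer 5
G0 Z5.71
G0 X20.00 Y10.00
G1 X17.66 Y16.43
G1 X11.74 Y19.85
G1 X5.00 Y18.66
G1 X0.60 Y13.42
G1 X0.60 Y6.58
G1 X5.00 Y1.34
G1 X11.74 Y0.15
G1 X17.66 Y3.57
G1 X20.00 Y10.00
; layer 6
G0 Z6.86
G0 X20.00 Y10.00
G1 X17.66 Y16.43
G1 X11.74 Y19.85
G1 X5.00 Y18.66
G1 X0.60 Y13.42
G1 X0.60 Y6.58
G1 X5.00 Y1.34
G1 X11.74 Y0.15
G1 X17.66 Y3.57
G1 X20.00 Y10.00
; layer 7
G0 Z8.00
G0 X20.00 Y10.00
G1 X17.66 Y16.43
G1 X11.74 Y19.85
G1 X5.00 Y18.66
G1 X0.60 Y13.42
G1 X0.60 Y6.58
G1 X5.00 Y1.34
G1 X11.74 Y0.15
G1 X17.66 Y3.57
G1 X20.00 Y10.00
M2 ; end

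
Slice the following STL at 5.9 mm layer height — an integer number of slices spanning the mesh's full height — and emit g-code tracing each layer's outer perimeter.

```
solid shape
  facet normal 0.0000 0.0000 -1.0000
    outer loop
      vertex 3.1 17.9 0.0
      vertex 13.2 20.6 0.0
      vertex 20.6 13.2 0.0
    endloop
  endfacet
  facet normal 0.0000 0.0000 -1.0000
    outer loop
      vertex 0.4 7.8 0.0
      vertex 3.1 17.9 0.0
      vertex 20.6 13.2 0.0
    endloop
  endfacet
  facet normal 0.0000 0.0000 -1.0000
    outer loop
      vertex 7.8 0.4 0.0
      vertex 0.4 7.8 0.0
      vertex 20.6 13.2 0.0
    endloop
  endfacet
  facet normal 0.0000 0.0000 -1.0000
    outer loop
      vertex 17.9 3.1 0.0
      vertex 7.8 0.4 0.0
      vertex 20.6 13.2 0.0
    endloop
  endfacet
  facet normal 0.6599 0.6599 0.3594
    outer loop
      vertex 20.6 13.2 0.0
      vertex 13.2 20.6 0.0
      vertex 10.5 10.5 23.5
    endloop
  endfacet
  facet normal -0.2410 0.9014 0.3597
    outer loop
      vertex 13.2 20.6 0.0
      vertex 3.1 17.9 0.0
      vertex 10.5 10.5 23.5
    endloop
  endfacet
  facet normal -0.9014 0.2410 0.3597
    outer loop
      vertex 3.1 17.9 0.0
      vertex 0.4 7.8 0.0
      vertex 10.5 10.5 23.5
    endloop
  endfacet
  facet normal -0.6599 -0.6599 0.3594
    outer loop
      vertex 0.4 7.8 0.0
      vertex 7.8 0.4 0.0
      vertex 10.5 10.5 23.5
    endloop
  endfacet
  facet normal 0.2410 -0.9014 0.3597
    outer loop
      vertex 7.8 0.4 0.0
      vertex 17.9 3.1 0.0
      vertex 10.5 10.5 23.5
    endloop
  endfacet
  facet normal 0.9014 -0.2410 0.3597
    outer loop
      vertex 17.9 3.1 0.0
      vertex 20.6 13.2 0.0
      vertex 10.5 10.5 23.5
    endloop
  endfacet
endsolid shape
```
; perimeter-only toolpath
G21 ; units = mm
G90 ; absolute positioning
G28 ; home
; layer 1
G0 Z5.9
G0 X18.1 Y12.5
G1 X12.5 Y18.1
G1 X5.0 Y16.0
G1 X2.9 Y8.5
G1 X8.5 Y2.9
G1 X16.0 Y5.0
G1 X18.1 Y12.5
; layer 2
G0 Z11.8
G0 X15.6 Y11.8
G1 X11.8 Y15.6
G1 X6.8 Y14.2
G1 X5.5 Y9.2
G1 X9.2 Y5.5
G1 X14.2 Y6.8
G1 X15.6 Y11.8
; layer 3
G0 Z17.6
G0 X13.0 Y11.2
G1 X11.2 Y13.0
G1 X8.7 Y12.3
G1 X8.0 Y9.8
G1 X9.8 Y8.0
G1 X12.3 Y8.7
G1 X13.0 Y11.2
M2 ; end

The solid is a regular 6-sided pyramid, base circumscribed radius ≈ 10.5 mm, apex at z ≈ 23.5 mm. Slicing at Δz = 5.9 mm — 4 equal slices spanning the solid's height, so layer i sits at z = i·h/4 — gives 3 non-empty perimeters. Each is a 6-segment closed polygon; G0 lifts to the layer z and rapids to the start vertex, then G1 traces the edges. The cross-section shrinks linearly with z (the slice at the apex is degenerate and omitted).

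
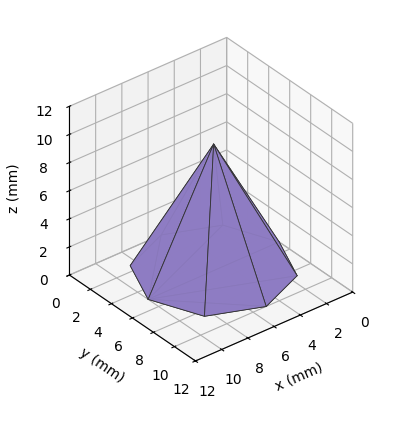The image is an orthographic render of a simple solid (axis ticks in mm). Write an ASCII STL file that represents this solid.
Reading the render: the shape is a regular 8-sided pyramid, base circumscribed radius ≈ 5 mm, apex at z ≈ 9 mm (dimensions read to the nearest mm from the axis ticks). For the STL, each face is triangulated and given an outward normal.

solid part
  facet normal 0.0000 0.0000 -1.0000
    outer loop
      vertex 5.000 10.000 0.000
      vertex 8.536 8.536 0.000
      vertex 10.000 5.000 0.000
    endloop
  endfacet
  facet normal 0.0000 0.0000 -1.0000
    outer loop
      vertex 1.464 8.536 0.000
      vertex 5.000 10.000 0.000
      vertex 10.000 5.000 0.000
    endloop
  endfacet
  facet normal 0.0000 0.0000 -1.0000
    outer loop
      vertex 0.000 5.000 0.000
      vertex 1.464 8.536 0.000
      vertex 10.000 5.000 0.000
    endloop
  endfacet
  facet normal 0.0000 0.0000 -1.0000
    outer loop
      vertex 1.464 1.464 0.000
      vertex 0.000 5.000 0.000
      vertex 10.000 5.000 0.000
    endloop
  endfacet
  facet normal 0.0000 0.0000 -1.0000
    outer loop
      vertex 5.000 0.000 0.000
      vertex 1.464 1.464 0.000
      vertex 10.000 5.000 0.000
    endloop
  endfacet
  facet normal 0.0000 0.0000 -1.0000
    outer loop
      vertex 8.536 1.464 0.000
      vertex 5.000 0.000 0.000
      vertex 10.000 5.000 0.000
    endloop
  endfacet
  facet normal 0.8220 0.3403 0.4567
    outer loop
      vertex 10.000 5.000 0.000
      vertex 8.536 8.536 0.000
      vertex 5.000 5.000 9.000
    endloop
  endfacet
  facet normal 0.3403 0.8220 0.4567
    outer loop
      vertex 8.536 8.536 0.000
      vertex 5.000 10.000 0.000
      vertex 5.000 5.000 9.000
    endloop
  endfacet
  facet normal -0.3403 0.8220 0.4567
    outer loop
      vertex 5.000 10.000 0.000
      vertex 1.464 8.536 0.000
      vertex 5.000 5.000 9.000
    endloop
  endfacet
  facet normal -0.8220 0.3403 0.4567
    outer loop
      vertex 1.464 8.536 0.000
      vertex 0.000 5.000 0.000
      vertex 5.000 5.000 9.000
    endloop
  endfacet
  facet normal -0.8220 -0.3403 0.4567
    outer loop
      vertex 0.000 5.000 0.000
      vertex 1.464 1.464 0.000
      vertex 5.000 5.000 9.000
    endloop
  endfacet
  facet normal -0.3403 -0.8220 0.4567
    outer loop
      vertex 1.464 1.464 0.000
      vertex 5.000 0.000 0.000
      vertex 5.000 5.000 9.000
    endloop
  endfacet
  facet normal 0.3403 -0.8220 0.4567
    outer loop
      vertex 5.000 0.000 0.000
      vertex 8.536 1.464 0.000
      vertex 5.000 5.000 9.000
    endloop
  endfacet
  facet normal 0.8220 -0.3403 0.4567
    outer loop
      vertex 8.536 1.464 0.000
      vertex 10.000 5.000 0.000
      vertex 5.000 5.000 9.000
    endloop
  endfacet
endsolid part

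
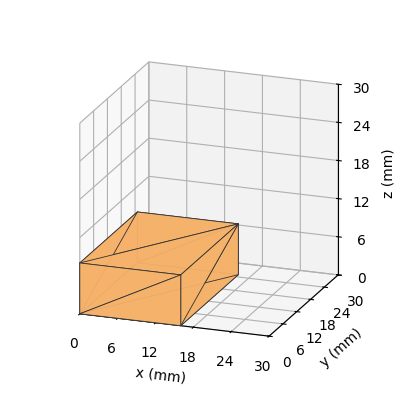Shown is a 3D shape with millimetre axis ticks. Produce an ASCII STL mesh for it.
Reading the render: the shape is a rectangular box, roughly 16 × 25 mm footprint and 8 mm tall (dimensions read to the nearest mm from the axis ticks). For the STL, each face is triangulated and given an outward normal.

solid part
  facet normal 0.0000 0.0000 -1.0000
    outer loop
      vertex 16.0 25.0 0.0
      vertex 16.0 0.0 0.0
      vertex 0.0 0.0 0.0
    endloop
  endfacet
  facet normal 0.0000 0.0000 -1.0000
    outer loop
      vertex 0.0 25.0 0.0
      vertex 16.0 25.0 0.0
      vertex 0.0 0.0 0.0
    endloop
  endfacet
  facet normal 0.0000 0.0000 1.0000
    outer loop
      vertex 0.0 0.0 8.0
      vertex 16.0 0.0 8.0
      vertex 16.0 25.0 8.0
    endloop
  endfacet
  facet normal 0.0000 0.0000 1.0000
    outer loop
      vertex 0.0 0.0 8.0
      vertex 16.0 25.0 8.0
      vertex 0.0 25.0 8.0
    endloop
  endfacet
  facet normal 0.0000 -1.0000 0.0000
    outer loop
      vertex 0.0 0.0 0.0
      vertex 16.0 0.0 0.0
      vertex 16.0 0.0 8.0
    endloop
  endfacet
  facet normal 0.0000 -1.0000 0.0000
    outer loop
      vertex 0.0 0.0 0.0
      vertex 16.0 0.0 8.0
      vertex 0.0 0.0 8.0
    endloop
  endfacet
  facet normal 0.0000 1.0000 0.0000
    outer loop
      vertex 16.0 25.0 8.0
      vertex 16.0 25.0 0.0
      vertex 0.0 25.0 0.0
    endloop
  endfacet
  facet normal 0.0000 1.0000 0.0000
    outer loop
      vertex 0.0 25.0 8.0
      vertex 16.0 25.0 8.0
      vertex 0.0 25.0 0.0
    endloop
  endfacet
  facet normal -1.0000 0.0000 0.0000
    outer loop
      vertex 0.0 25.0 8.0
      vertex 0.0 25.0 0.0
      vertex 0.0 0.0 0.0
    endloop
  endfacet
  facet normal -1.0000 0.0000 0.0000
    outer loop
      vertex 0.0 0.0 8.0
      vertex 0.0 25.0 8.0
      vertex 0.0 0.0 0.0
    endloop
  endfacet
  facet normal 1.0000 0.0000 0.0000
    outer loop
      vertex 16.0 0.0 0.0
      vertex 16.0 25.0 0.0
      vertex 16.0 25.0 8.0
    endloop
  endfacet
  facet normal 1.0000 0.0000 0.0000
    outer loop
      vertex 16.0 0.0 0.0
      vertex 16.0 25.0 8.0
      vertex 16.0 0.0 8.0
    endloop
  endfacet
endsolid part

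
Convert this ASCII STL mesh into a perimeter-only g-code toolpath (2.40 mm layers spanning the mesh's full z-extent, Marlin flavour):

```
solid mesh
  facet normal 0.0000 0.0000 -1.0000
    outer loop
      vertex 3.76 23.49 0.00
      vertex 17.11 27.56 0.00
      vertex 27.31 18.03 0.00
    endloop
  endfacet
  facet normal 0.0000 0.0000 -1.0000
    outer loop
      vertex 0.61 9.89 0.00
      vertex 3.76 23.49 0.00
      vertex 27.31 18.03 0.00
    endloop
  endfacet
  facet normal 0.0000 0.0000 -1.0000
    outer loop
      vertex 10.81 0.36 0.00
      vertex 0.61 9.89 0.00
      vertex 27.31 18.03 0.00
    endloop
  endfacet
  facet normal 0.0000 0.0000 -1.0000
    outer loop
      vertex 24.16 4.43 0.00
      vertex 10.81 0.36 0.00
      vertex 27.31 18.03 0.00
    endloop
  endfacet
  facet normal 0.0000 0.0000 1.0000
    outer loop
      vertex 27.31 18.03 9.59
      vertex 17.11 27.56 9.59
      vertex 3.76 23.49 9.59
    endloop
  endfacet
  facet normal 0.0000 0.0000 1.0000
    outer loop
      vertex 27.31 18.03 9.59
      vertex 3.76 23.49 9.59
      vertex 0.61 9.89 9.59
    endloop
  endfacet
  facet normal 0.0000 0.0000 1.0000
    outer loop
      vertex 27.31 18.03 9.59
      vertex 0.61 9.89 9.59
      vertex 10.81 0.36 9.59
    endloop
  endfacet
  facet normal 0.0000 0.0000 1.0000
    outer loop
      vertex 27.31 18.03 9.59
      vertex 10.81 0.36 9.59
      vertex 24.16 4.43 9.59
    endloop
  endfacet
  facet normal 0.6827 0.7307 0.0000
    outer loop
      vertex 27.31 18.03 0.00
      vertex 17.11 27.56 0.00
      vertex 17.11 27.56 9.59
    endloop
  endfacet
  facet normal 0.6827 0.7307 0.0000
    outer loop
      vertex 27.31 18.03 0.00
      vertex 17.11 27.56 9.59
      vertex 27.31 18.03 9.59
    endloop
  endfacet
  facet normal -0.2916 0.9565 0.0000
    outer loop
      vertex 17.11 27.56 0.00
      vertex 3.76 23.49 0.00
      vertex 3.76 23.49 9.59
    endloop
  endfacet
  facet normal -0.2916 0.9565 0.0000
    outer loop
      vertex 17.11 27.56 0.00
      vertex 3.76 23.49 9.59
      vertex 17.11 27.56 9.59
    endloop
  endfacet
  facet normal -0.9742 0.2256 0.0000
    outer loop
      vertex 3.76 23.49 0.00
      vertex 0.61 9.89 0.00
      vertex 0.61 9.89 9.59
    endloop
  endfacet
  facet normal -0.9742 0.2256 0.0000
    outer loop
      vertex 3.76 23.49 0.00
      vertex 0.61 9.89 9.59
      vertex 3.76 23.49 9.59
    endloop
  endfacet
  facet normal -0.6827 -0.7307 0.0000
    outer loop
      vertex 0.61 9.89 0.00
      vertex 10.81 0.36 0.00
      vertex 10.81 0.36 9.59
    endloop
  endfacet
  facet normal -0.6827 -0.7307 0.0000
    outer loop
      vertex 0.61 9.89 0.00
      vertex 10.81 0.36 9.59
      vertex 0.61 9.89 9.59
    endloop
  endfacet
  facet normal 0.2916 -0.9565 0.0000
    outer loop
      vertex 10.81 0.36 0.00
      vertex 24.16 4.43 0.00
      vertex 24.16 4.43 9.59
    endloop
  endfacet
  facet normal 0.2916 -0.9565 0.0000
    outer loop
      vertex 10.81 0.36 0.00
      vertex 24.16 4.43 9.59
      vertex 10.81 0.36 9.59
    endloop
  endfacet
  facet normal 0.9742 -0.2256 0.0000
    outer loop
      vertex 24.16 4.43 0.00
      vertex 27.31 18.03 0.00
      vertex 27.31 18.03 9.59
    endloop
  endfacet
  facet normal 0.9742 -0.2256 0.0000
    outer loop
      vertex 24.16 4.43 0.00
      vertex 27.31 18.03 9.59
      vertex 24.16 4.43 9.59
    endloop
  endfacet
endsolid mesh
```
; perimeter-only toolpath
G21 ; units = mm
G90 ; absolute positioning
G28 ; home
; layer 1
G0 Z2.40
G0 X27.31 Y18.03
G1 X17.11 Y27.56
G1 X3.76 Y23.49
G1 X0.61 Y9.89
G1 X10.81 Y0.36
G1 X24.16 Y4.43
G1 X27.31 Y18.03
; layer 2
G0 Z4.79
G0 X27.31 Y18.03
G1 X17.11 Y27.56
G1 X3.76 Y23.49
G1 X0.61 Y9.89
G1 X10.81 Y0.36
G1 X24.16 Y4.43
G1 X27.31 Y18.03
; layer 3
G0 Z7.19
G0 X27.31 Y18.03
G1 X17.11 Y27.56
G1 X3.76 Y23.49
G1 X0.61 Y9.89
G1 X10.81 Y0.36
G1 X24.16 Y4.43
G1 X27.31 Y18.03
; layer 4
G0 Z9.59
G0 X27.31 Y18.03
G1 X17.11 Y27.56
G1 X3.76 Y23.49
G1 X0.61 Y9.89
G1 X10.81 Y0.36
G1 X24.16 Y4.43
G1 X27.31 Y18.03
M2 ; end

The solid is a regular 6-sided prism (a cylinder approximated with 6 flat sides), circumscribed radius ≈ 14 mm, height ≈ 9.59 mm. Slicing at Δz = 2.40 mm — 4 equal slices spanning the solid's height, so layer i sits at z = i·h/4 — gives 4 non-empty perimeters. Each is a 6-segment closed polygon; G0 lifts to the layer z and rapids to the start vertex, then G1 traces the edges.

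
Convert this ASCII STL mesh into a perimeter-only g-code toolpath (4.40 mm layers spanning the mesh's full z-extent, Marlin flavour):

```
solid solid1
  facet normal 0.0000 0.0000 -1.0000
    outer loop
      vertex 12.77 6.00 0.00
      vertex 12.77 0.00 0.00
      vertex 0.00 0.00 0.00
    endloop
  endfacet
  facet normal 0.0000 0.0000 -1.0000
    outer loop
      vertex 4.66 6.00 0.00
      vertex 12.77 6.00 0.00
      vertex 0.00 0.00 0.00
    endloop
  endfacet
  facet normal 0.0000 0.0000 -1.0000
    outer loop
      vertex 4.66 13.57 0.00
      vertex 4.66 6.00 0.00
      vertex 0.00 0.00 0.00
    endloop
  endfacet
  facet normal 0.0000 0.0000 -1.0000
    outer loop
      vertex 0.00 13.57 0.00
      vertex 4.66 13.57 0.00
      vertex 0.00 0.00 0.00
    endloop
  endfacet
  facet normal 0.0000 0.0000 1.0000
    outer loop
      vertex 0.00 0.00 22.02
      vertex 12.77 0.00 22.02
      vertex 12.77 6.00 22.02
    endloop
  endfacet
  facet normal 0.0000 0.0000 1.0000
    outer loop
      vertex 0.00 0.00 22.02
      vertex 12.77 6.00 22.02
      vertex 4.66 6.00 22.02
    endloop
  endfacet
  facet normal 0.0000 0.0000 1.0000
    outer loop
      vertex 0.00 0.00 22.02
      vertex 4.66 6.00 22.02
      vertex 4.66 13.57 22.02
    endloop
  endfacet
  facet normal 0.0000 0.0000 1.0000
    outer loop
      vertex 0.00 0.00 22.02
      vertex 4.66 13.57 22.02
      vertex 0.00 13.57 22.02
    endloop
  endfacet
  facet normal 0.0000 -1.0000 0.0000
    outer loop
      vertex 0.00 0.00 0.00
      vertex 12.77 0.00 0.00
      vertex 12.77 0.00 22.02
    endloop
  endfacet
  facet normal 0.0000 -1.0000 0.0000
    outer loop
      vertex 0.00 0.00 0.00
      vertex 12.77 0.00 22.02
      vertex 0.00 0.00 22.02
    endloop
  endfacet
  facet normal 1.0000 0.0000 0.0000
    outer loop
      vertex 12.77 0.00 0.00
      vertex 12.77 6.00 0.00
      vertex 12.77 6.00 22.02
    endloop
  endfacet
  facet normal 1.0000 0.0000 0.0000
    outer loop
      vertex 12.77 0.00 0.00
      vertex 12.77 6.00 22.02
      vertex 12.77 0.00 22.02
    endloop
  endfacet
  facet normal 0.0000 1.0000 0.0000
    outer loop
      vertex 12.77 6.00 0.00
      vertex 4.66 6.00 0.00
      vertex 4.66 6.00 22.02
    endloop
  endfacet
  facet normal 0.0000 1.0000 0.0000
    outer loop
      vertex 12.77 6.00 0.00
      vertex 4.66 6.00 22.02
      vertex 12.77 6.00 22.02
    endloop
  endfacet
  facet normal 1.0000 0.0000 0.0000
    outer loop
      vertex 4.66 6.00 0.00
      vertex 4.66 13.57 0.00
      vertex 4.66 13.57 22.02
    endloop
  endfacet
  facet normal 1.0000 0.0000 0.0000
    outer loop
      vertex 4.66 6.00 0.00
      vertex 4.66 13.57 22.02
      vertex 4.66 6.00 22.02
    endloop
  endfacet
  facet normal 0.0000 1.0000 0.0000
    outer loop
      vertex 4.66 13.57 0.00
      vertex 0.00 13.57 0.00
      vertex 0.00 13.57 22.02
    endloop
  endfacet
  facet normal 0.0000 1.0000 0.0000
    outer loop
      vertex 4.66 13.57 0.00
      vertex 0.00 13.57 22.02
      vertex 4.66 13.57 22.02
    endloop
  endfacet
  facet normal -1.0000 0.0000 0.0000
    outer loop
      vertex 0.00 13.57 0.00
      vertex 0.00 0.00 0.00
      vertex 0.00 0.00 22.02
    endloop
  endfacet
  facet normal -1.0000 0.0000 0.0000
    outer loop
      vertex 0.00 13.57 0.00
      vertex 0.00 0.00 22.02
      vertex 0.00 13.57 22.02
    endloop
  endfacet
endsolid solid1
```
; perimeter-only toolpath
G21 ; units = mm
G90 ; absolute positioning
G28 ; home
; layer 1
G0 Z4.40
G0 X0.00 Y0.00
G1 X12.77 Y0.00
G1 X12.77 Y6.00
G1 X4.66 Y6.00
G1 X4.66 Y13.57
G1 X0.00 Y13.57
G1 X0.00 Y0.00
; layer 2
G0 Z8.81
G0 X0.00 Y0.00
G1 X12.77 Y0.00
G1 X12.77 Y6.00
G1 X4.66 Y6.00
G1 X4.66 Y13.57
G1 X0.00 Y13.57
G1 X0.00 Y0.00
; layer 3
G0 Z13.21
G0 X0.00 Y0.00
G1 X12.77 Y0.00
G1 X12.77 Y6.00
G1 X4.66 Y6.00
G1 X4.66 Y13.57
G1 X0.00 Y13.57
G1 X0.00 Y0.00
; layer 4
G0 Z17.62
G0 X0.00 Y0.00
G1 X12.77 Y0.00
G1 X12.77 Y6.00
G1 X4.66 Y6.00
G1 X4.66 Y13.57
G1 X0.00 Y13.57
G1 X0.00 Y0.00
; layer 5
G0 Z22.02
G0 X0.00 Y0.00
G1 X12.77 Y0.00
G1 X12.77 Y6.00
G1 X4.66 Y6.00
G1 X4.66 Y13.57
G1 X0.00 Y13.57
G1 X0.00 Y0.00
M2 ; end

The solid is an L-shaped prism: outer 12.8 × 13.6 mm, arm thicknesses ≈ 6 mm (horizontal) and 4.66 mm (vertical), extruded 22 mm in z. Slicing at Δz = 4.40 mm — 5 equal slices spanning the solid's height, so layer i sits at z = i·h/5 — gives 5 non-empty perimeters. Each is a 6-segment closed polygon; G0 lifts to the layer z and rapids to the start vertex, then G1 traces the edges.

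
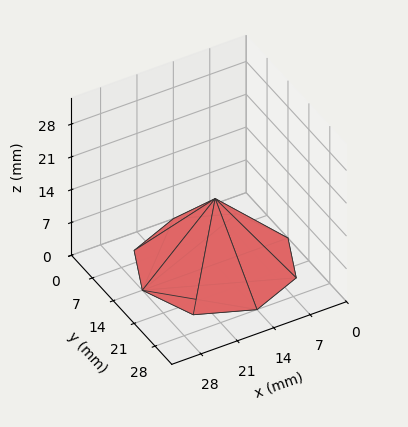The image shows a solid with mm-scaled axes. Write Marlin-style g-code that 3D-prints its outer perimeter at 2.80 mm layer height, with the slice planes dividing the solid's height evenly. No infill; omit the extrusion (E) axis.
Reading the render: the shape is a regular 8-sided pyramid, base circumscribed radius ≈ 14 mm, apex at z ≈ 14 mm (dimensions read to the nearest mm from the axis ticks). For the g-code, the solid's height is divided into equal slices at the stated Δz and each level perimeter traced with G1 moves after a G0 lift.

; perimeter-only toolpath
G21 ; units = mm
G90 ; absolute positioning
G28 ; home
; layer 1
G0 Z2.80
G0 X25.20 Y14.00
G1 X21.92 Y21.92
G1 X14.00 Y25.20
G1 X6.08 Y21.92
G1 X2.80 Y14.00
G1 X6.08 Y6.08
G1 X14.00 Y2.80
G1 X21.92 Y6.08
G1 X25.20 Y14.00
; layer 2
G0 Z5.60
G0 X22.40 Y14.00
G1 X19.94 Y19.94
G1 X14.00 Y22.40
G1 X8.06 Y19.94
G1 X5.60 Y14.00
G1 X8.06 Y8.06
G1 X14.00 Y5.60
G1 X19.94 Y8.06
G1 X22.40 Y14.00
; layer 3
G0 Z8.40
G0 X19.60 Y14.00
G1 X17.96 Y17.96
G1 X14.00 Y19.60
G1 X10.04 Y17.96
G1 X8.40 Y14.00
G1 X10.04 Y10.04
G1 X14.00 Y8.40
G1 X17.96 Y10.04
G1 X19.60 Y14.00
; layer 4
G0 Z11.20
G0 X16.80 Y14.00
G1 X15.98 Y15.98
G1 X14.00 Y16.80
G1 X12.02 Y15.98
G1 X11.20 Y14.00
G1 X12.02 Y12.02
G1 X14.00 Y11.20
G1 X15.98 Y12.02
G1 X16.80 Y14.00
M2 ; end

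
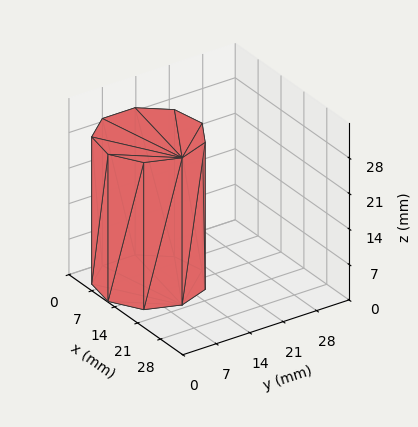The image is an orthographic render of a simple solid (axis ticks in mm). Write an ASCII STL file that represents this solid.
Reading the render: the shape is a regular 9-sided prism (a cylinder approximated with 9 flat sides), circumscribed radius ≈ 10 mm, height ≈ 29 mm (dimensions read to the nearest mm from the axis ticks). For the STL, each face is triangulated and given an outward normal.

solid part
  facet normal 0.0000 0.0000 -1.0000
    outer loop
      vertex 11.736 19.848 0.000
      vertex 17.660 16.428 0.000
      vertex 20.000 10.000 0.000
    endloop
  endfacet
  facet normal 0.0000 0.0000 -1.0000
    outer loop
      vertex 5.000 18.660 0.000
      vertex 11.736 19.848 0.000
      vertex 20.000 10.000 0.000
    endloop
  endfacet
  facet normal 0.0000 0.0000 -1.0000
    outer loop
      vertex 0.603 13.420 0.000
      vertex 5.000 18.660 0.000
      vertex 20.000 10.000 0.000
    endloop
  endfacet
  facet normal 0.0000 0.0000 -1.0000
    outer loop
      vertex 0.603 6.580 0.000
      vertex 0.603 13.420 0.000
      vertex 20.000 10.000 0.000
    endloop
  endfacet
  facet normal 0.0000 0.0000 -1.0000
    outer loop
      vertex 5.000 1.340 0.000
      vertex 0.603 6.580 0.000
      vertex 20.000 10.000 0.000
    endloop
  endfacet
  facet normal 0.0000 0.0000 -1.0000
    outer loop
      vertex 11.736 0.152 0.000
      vertex 5.000 1.340 0.000
      vertex 20.000 10.000 0.000
    endloop
  endfacet
  facet normal 0.0000 0.0000 -1.0000
    outer loop
      vertex 17.660 3.572 0.000
      vertex 11.736 0.152 0.000
      vertex 20.000 10.000 0.000
    endloop
  endfacet
  facet normal 0.0000 0.0000 1.0000
    outer loop
      vertex 20.000 10.000 29.000
      vertex 17.660 16.428 29.000
      vertex 11.736 19.848 29.000
    endloop
  endfacet
  facet normal 0.0000 0.0000 1.0000
    outer loop
      vertex 20.000 10.000 29.000
      vertex 11.736 19.848 29.000
      vertex 5.000 18.660 29.000
    endloop
  endfacet
  facet normal 0.0000 0.0000 1.0000
    outer loop
      vertex 20.000 10.000 29.000
      vertex 5.000 18.660 29.000
      vertex 0.603 13.420 29.000
    endloop
  endfacet
  facet normal 0.0000 0.0000 1.0000
    outer loop
      vertex 20.000 10.000 29.000
      vertex 0.603 13.420 29.000
      vertex 0.603 6.580 29.000
    endloop
  endfacet
  facet normal 0.0000 0.0000 1.0000
    outer loop
      vertex 20.000 10.000 29.000
      vertex 0.603 6.580 29.000
      vertex 5.000 1.340 29.000
    endloop
  endfacet
  facet normal 0.0000 0.0000 1.0000
    outer loop
      vertex 20.000 10.000 29.000
      vertex 5.000 1.340 29.000
      vertex 11.736 0.152 29.000
    endloop
  endfacet
  facet normal 0.0000 0.0000 1.0000
    outer loop
      vertex 20.000 10.000 29.000
      vertex 11.736 0.152 29.000
      vertex 17.660 3.572 29.000
    endloop
  endfacet
  facet normal 0.9397 0.3421 0.0000
    outer loop
      vertex 20.000 10.000 0.000
      vertex 17.660 16.428 0.000
      vertex 17.660 16.428 29.000
    endloop
  endfacet
  facet normal 0.9397 0.3421 0.0000
    outer loop
      vertex 20.000 10.000 0.000
      vertex 17.660 16.428 29.000
      vertex 20.000 10.000 29.000
    endloop
  endfacet
  facet normal 0.5000 0.8660 0.0000
    outer loop
      vertex 17.660 16.428 0.000
      vertex 11.736 19.848 0.000
      vertex 11.736 19.848 29.000
    endloop
  endfacet
  facet normal 0.5000 0.8660 0.0000
    outer loop
      vertex 17.660 16.428 0.000
      vertex 11.736 19.848 29.000
      vertex 17.660 16.428 29.000
    endloop
  endfacet
  facet normal -0.1737 0.9848 0.0000
    outer loop
      vertex 11.736 19.848 0.000
      vertex 5.000 18.660 0.000
      vertex 5.000 18.660 29.000
    endloop
  endfacet
  facet normal -0.1737 0.9848 0.0000
    outer loop
      vertex 11.736 19.848 0.000
      vertex 5.000 18.660 29.000
      vertex 11.736 19.848 29.000
    endloop
  endfacet
  facet normal -0.7660 0.6428 0.0000
    outer loop
      vertex 5.000 18.660 0.000
      vertex 0.603 13.420 0.000
      vertex 0.603 13.420 29.000
    endloop
  endfacet
  facet normal -0.7660 0.6428 0.0000
    outer loop
      vertex 5.000 18.660 0.000
      vertex 0.603 13.420 29.000
      vertex 5.000 18.660 29.000
    endloop
  endfacet
  facet normal -1.0000 0.0000 0.0000
    outer loop
      vertex 0.603 13.420 0.000
      vertex 0.603 6.580 0.000
      vertex 0.603 6.580 29.000
    endloop
  endfacet
  facet normal -1.0000 0.0000 0.0000
    outer loop
      vertex 0.603 13.420 0.000
      vertex 0.603 6.580 29.000
      vertex 0.603 13.420 29.000
    endloop
  endfacet
  facet normal -0.7660 -0.6428 0.0000
    outer loop
      vertex 0.603 6.580 0.000
      vertex 5.000 1.340 0.000
      vertex 5.000 1.340 29.000
    endloop
  endfacet
  facet normal -0.7660 -0.6428 0.0000
    outer loop
      vertex 0.603 6.580 0.000
      vertex 5.000 1.340 29.000
      vertex 0.603 6.580 29.000
    endloop
  endfacet
  facet normal -0.1737 -0.9848 0.0000
    outer loop
      vertex 5.000 1.340 0.000
      vertex 11.736 0.152 0.000
      vertex 11.736 0.152 29.000
    endloop
  endfacet
  facet normal -0.1737 -0.9848 0.0000
    outer loop
      vertex 5.000 1.340 0.000
      vertex 11.736 0.152 29.000
      vertex 5.000 1.340 29.000
    endloop
  endfacet
  facet normal 0.5000 -0.8660 0.0000
    outer loop
      vertex 11.736 0.152 0.000
      vertex 17.660 3.572 0.000
      vertex 17.660 3.572 29.000
    endloop
  endfacet
  facet normal 0.5000 -0.8660 0.0000
    outer loop
      vertex 11.736 0.152 0.000
      vertex 17.660 3.572 29.000
      vertex 11.736 0.152 29.000
    endloop
  endfacet
  facet normal 0.9397 -0.3421 0.0000
    outer loop
      vertex 17.660 3.572 0.000
      vertex 20.000 10.000 0.000
      vertex 20.000 10.000 29.000
    endloop
  endfacet
  facet normal 0.9397 -0.3421 0.0000
    outer loop
      vertex 17.660 3.572 0.000
      vertex 20.000 10.000 29.000
      vertex 17.660 3.572 29.000
    endloop
  endfacet
endsolid part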